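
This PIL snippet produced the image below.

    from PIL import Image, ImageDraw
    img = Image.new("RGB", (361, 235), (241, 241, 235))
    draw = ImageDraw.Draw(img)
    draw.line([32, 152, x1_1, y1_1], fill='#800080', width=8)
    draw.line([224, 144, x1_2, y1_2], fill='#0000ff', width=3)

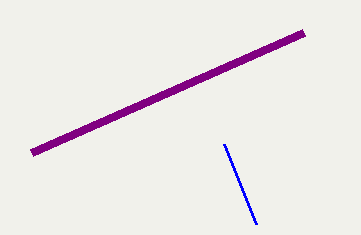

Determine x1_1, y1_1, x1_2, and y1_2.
x1_1 = 304, y1_1 = 32, x1_2 = 256, y1_2 = 224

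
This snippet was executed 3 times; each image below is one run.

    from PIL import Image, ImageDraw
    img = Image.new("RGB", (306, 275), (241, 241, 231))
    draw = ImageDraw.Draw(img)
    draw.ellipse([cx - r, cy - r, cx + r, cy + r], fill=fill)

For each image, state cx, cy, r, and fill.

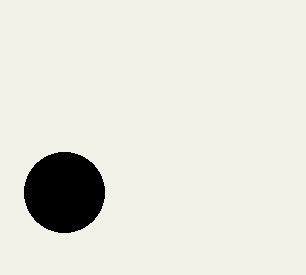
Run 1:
cx = 64; cy = 192; r = 40; fill = 'black'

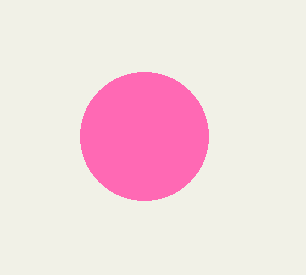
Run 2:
cx = 144; cy = 136; r = 64; fill = 'hotpink'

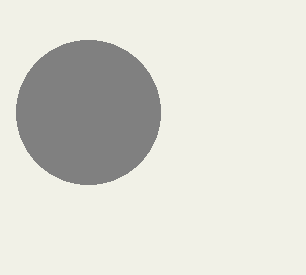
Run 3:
cx = 88, cy = 112, r = 72, fill = 'gray'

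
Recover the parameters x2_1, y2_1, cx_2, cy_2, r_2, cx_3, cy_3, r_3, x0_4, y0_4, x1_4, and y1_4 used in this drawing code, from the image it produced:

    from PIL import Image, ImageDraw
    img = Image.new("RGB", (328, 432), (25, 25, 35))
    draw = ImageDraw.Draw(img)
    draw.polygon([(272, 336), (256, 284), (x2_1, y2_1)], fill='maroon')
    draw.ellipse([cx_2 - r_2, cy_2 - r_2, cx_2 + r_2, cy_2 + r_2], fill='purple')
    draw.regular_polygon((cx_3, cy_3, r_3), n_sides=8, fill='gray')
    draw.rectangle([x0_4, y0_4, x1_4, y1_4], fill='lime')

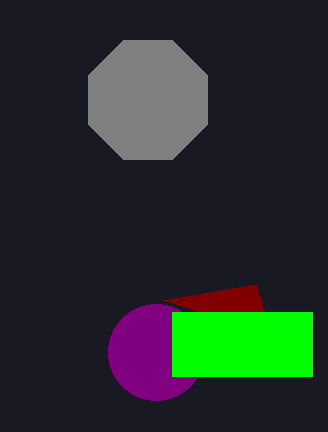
x2_1 = 164, y2_1 = 300, cx_2 = 156, cy_2 = 352, r_2 = 48, cx_3 = 148, cy_3 = 100, r_3 = 64, x0_4 = 172, y0_4 = 312, x1_4 = 312, y1_4 = 376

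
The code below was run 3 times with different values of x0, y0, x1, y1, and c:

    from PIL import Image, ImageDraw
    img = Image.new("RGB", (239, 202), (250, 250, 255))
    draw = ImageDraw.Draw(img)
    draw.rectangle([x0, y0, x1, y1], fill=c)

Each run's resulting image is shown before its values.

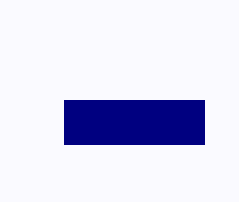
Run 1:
x0 = 64; y0 = 100; x1 = 204; y1 = 144; c = 'navy'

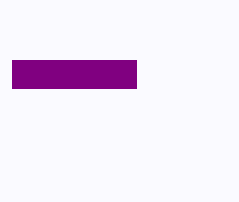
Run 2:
x0 = 12; y0 = 60; x1 = 136; y1 = 88; c = 'purple'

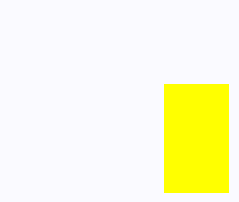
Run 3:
x0 = 164, y0 = 84, x1 = 228, y1 = 192, c = 'yellow'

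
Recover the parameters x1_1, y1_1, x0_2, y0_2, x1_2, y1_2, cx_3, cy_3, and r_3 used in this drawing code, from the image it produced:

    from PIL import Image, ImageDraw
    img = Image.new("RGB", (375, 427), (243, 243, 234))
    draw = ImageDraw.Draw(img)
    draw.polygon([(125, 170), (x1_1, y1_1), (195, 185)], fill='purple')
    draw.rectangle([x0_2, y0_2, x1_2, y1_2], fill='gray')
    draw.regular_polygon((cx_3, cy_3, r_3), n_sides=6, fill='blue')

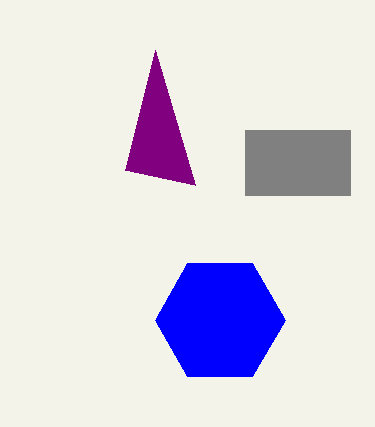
x1_1 = 155
y1_1 = 50
x0_2 = 245
y0_2 = 130
x1_2 = 350
y1_2 = 195
cx_3 = 220
cy_3 = 320
r_3 = 65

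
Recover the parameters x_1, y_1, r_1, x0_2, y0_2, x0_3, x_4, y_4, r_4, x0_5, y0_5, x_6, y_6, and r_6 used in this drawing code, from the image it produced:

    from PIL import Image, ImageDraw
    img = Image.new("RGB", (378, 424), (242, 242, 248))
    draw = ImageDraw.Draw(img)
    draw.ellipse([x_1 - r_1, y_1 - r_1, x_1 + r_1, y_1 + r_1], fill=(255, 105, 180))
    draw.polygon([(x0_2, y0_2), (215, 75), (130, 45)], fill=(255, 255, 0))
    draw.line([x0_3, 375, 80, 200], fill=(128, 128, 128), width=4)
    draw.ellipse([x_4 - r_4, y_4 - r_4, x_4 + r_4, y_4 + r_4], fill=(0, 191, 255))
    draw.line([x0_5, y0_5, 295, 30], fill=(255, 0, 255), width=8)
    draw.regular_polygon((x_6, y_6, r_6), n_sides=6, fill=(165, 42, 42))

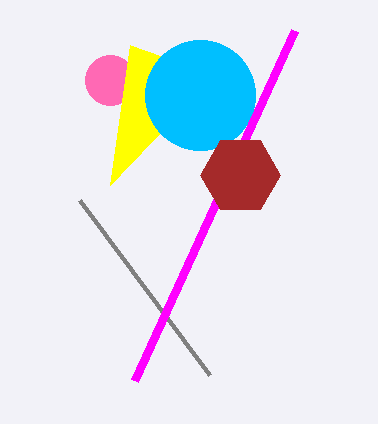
x_1 = 110; y_1 = 80; r_1 = 25; x0_2 = 110; y0_2 = 185; x0_3 = 210; x_4 = 200; y_4 = 95; r_4 = 55; x0_5 = 135; y0_5 = 380; x_6 = 240; y_6 = 175; r_6 = 40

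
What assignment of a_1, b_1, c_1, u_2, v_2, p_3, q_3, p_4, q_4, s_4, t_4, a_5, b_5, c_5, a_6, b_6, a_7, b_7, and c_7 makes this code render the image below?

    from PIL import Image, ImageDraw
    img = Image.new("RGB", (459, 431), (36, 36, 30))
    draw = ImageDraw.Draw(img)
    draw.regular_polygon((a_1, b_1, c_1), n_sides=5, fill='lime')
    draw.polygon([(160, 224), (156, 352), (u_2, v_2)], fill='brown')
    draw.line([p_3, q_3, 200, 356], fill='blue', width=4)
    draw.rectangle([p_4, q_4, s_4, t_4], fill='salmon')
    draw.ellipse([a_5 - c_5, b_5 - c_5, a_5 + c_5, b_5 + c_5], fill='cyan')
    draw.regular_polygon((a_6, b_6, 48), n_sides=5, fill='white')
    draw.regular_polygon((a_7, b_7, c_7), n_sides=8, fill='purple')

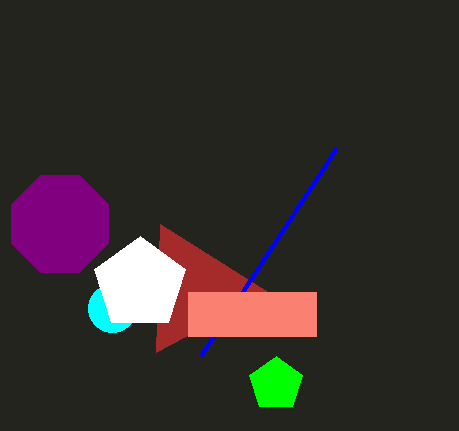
a_1 = 276, b_1 = 384, c_1 = 28, u_2 = 268, v_2 = 292, p_3 = 336, q_3 = 148, p_4 = 188, q_4 = 292, s_4 = 316, t_4 = 336, a_5 = 112, b_5 = 308, c_5 = 24, a_6 = 140, b_6 = 284, a_7 = 60, b_7 = 224, c_7 = 52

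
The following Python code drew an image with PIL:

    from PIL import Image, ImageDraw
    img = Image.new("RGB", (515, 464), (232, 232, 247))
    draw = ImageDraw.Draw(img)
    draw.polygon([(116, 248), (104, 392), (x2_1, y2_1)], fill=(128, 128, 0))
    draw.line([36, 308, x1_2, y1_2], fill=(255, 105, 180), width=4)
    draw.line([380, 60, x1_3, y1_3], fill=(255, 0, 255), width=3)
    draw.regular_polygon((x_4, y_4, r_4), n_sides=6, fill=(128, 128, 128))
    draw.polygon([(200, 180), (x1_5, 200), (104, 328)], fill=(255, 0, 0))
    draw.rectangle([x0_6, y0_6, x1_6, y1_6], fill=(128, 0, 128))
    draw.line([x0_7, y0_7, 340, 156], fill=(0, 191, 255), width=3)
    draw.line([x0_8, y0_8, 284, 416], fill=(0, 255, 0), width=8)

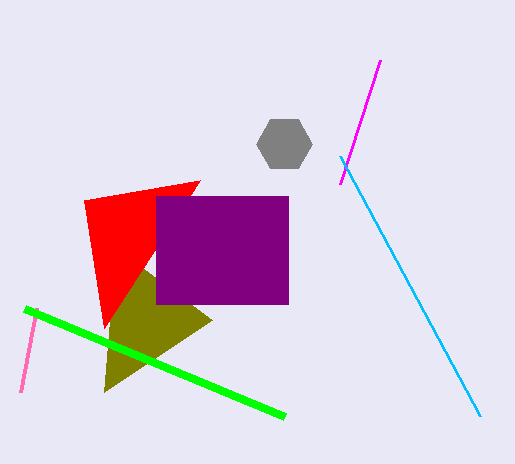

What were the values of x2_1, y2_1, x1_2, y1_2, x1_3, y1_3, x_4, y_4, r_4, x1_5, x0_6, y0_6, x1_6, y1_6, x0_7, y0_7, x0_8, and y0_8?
x2_1 = 212, y2_1 = 320, x1_2 = 20, y1_2 = 392, x1_3 = 340, y1_3 = 184, x_4 = 284, y_4 = 144, r_4 = 28, x1_5 = 84, x0_6 = 156, y0_6 = 196, x1_6 = 288, y1_6 = 304, x0_7 = 480, y0_7 = 416, x0_8 = 24, y0_8 = 308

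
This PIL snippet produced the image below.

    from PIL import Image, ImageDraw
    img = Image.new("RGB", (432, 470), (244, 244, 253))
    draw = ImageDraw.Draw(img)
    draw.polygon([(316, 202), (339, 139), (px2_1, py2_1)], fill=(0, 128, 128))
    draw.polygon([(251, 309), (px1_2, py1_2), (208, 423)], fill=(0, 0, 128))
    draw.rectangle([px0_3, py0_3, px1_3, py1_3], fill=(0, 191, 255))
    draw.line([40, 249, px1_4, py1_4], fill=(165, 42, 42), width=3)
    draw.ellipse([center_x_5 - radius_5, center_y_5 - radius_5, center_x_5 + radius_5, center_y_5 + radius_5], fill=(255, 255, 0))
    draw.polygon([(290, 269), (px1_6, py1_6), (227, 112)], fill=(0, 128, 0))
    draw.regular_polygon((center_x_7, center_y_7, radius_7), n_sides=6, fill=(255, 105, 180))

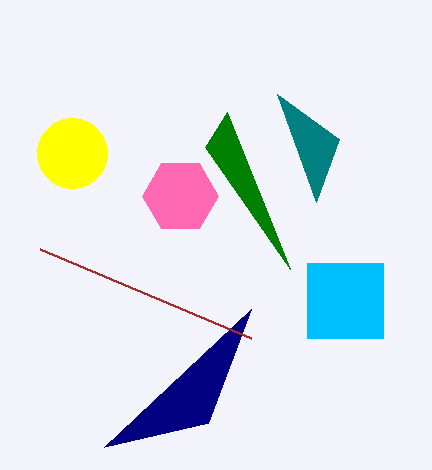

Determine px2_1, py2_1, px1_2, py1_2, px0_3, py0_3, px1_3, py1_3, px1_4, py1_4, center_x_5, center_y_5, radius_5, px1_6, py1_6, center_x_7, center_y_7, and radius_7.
px2_1 = 277
py2_1 = 94
px1_2 = 104
py1_2 = 447
px0_3 = 307
py0_3 = 263
px1_3 = 383
py1_3 = 338
px1_4 = 251
py1_4 = 338
center_x_5 = 72
center_y_5 = 153
radius_5 = 35
px1_6 = 205
py1_6 = 147
center_x_7 = 180
center_y_7 = 196
radius_7 = 38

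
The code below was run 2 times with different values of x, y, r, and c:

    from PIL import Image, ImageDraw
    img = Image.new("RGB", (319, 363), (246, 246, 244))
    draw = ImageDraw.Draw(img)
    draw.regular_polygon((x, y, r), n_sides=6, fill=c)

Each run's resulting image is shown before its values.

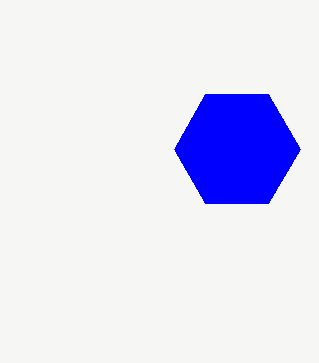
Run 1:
x = 237, y = 149, r = 63, c = 'blue'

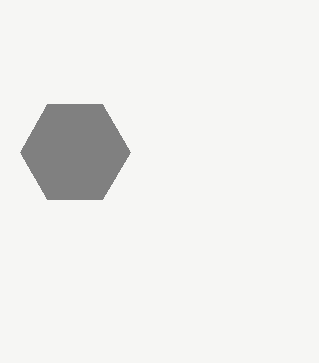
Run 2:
x = 75; y = 152; r = 55; c = 'gray'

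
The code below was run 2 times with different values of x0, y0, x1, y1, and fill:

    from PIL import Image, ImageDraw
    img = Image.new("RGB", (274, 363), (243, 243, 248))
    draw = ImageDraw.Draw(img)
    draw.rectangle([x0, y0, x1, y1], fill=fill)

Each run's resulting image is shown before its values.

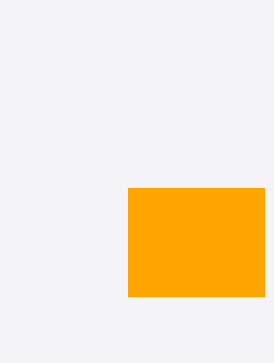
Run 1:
x0 = 128, y0 = 188, x1 = 264, y1 = 296, fill = 'orange'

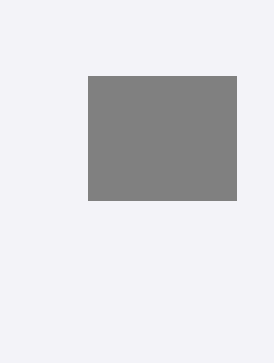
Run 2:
x0 = 88; y0 = 76; x1 = 236; y1 = 200; fill = 'gray'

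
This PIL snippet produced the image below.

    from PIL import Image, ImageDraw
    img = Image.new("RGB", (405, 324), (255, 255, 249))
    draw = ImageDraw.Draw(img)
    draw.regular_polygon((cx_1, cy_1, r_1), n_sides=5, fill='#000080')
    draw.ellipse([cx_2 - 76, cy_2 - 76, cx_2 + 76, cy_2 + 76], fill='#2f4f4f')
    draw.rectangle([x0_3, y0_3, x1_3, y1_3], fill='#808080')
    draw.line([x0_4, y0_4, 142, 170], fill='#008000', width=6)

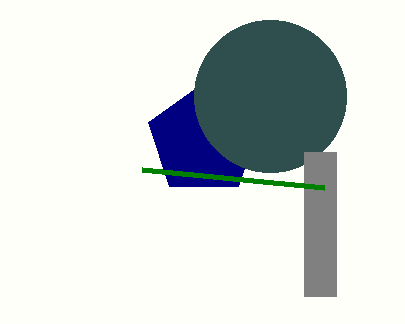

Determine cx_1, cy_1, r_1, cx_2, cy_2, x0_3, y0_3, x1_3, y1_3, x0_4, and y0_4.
cx_1 = 204, cy_1 = 140, r_1 = 58, cx_2 = 270, cy_2 = 96, x0_3 = 304, y0_3 = 152, x1_3 = 336, y1_3 = 296, x0_4 = 324, y0_4 = 188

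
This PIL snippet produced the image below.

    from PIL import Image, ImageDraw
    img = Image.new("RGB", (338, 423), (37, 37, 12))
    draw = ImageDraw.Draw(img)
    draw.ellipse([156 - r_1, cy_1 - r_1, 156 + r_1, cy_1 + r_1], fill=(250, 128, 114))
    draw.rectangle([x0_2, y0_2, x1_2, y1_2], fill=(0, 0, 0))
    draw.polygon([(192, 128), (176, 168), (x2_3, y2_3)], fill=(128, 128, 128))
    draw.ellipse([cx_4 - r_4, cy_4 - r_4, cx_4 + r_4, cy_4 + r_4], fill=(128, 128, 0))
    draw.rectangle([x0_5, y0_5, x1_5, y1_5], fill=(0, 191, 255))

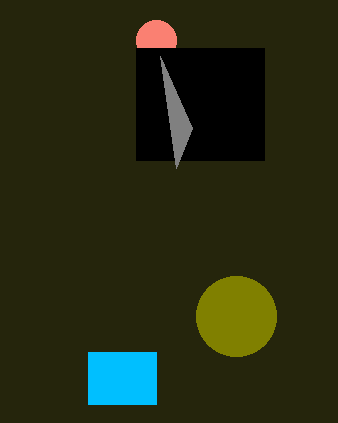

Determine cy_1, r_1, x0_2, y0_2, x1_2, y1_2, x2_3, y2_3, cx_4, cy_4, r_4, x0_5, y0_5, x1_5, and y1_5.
cy_1 = 40; r_1 = 20; x0_2 = 136; y0_2 = 48; x1_2 = 264; y1_2 = 160; x2_3 = 160; y2_3 = 56; cx_4 = 236; cy_4 = 316; r_4 = 40; x0_5 = 88; y0_5 = 352; x1_5 = 156; y1_5 = 404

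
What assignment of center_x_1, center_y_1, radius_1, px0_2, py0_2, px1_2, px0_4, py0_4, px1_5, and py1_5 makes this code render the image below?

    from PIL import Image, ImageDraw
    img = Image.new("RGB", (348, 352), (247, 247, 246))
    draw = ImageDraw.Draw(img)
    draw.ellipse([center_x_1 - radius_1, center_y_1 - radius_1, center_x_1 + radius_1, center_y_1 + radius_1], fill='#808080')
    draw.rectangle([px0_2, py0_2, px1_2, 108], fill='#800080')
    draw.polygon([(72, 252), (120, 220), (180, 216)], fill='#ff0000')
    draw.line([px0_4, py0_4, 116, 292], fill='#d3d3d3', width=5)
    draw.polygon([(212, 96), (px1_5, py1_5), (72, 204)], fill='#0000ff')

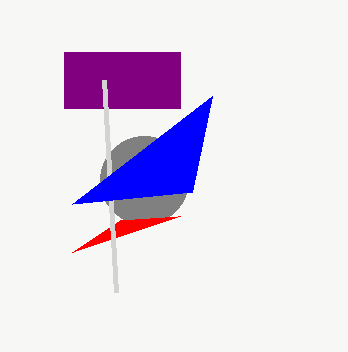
center_x_1 = 144
center_y_1 = 180
radius_1 = 44
px0_2 = 64
py0_2 = 52
px1_2 = 180
px0_4 = 104
py0_4 = 80
px1_5 = 192
py1_5 = 192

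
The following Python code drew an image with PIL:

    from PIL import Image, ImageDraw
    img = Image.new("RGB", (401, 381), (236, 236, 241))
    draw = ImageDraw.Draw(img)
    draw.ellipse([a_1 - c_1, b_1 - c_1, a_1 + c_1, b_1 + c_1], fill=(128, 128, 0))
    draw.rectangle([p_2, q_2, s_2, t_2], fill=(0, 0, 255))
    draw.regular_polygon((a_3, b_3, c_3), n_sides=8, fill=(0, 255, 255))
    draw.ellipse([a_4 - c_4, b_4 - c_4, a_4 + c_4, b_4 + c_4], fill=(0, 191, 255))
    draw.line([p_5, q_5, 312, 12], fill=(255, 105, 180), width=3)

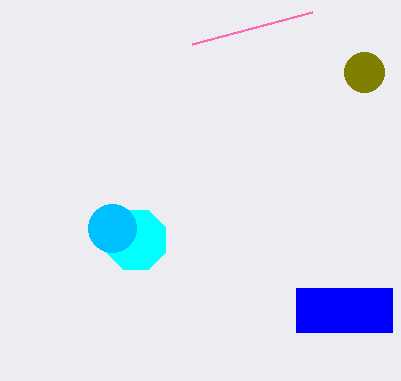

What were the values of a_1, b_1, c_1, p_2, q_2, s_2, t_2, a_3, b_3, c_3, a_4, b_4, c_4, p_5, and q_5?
a_1 = 364; b_1 = 72; c_1 = 20; p_2 = 296; q_2 = 288; s_2 = 392; t_2 = 332; a_3 = 136; b_3 = 240; c_3 = 32; a_4 = 112; b_4 = 228; c_4 = 24; p_5 = 192; q_5 = 44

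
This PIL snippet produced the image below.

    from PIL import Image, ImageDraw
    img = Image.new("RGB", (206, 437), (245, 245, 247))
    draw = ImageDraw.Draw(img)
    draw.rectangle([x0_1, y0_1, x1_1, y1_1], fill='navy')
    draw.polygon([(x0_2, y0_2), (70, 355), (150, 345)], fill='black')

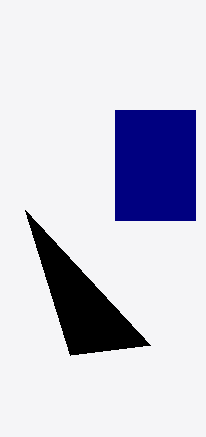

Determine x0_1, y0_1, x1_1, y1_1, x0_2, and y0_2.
x0_1 = 115
y0_1 = 110
x1_1 = 195
y1_1 = 220
x0_2 = 25
y0_2 = 210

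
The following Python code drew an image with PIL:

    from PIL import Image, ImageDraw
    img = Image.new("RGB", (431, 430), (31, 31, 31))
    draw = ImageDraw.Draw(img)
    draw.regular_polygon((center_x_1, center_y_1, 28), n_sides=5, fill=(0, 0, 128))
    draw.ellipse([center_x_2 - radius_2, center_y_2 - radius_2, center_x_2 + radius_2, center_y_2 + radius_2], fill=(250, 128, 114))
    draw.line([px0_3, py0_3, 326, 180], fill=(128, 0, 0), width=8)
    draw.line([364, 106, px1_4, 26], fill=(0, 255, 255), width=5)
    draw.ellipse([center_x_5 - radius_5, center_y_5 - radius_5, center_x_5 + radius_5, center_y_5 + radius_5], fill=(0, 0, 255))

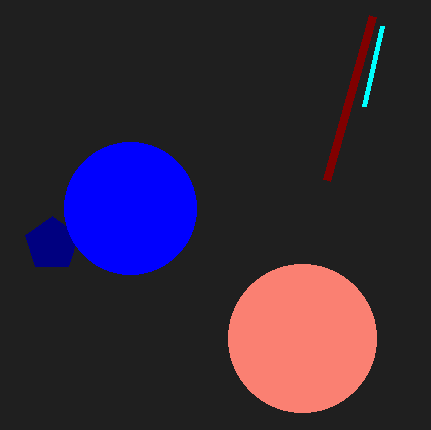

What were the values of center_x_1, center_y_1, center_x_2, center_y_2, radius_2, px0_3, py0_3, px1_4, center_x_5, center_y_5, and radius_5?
center_x_1 = 52
center_y_1 = 244
center_x_2 = 302
center_y_2 = 338
radius_2 = 74
px0_3 = 372
py0_3 = 16
px1_4 = 382
center_x_5 = 130
center_y_5 = 208
radius_5 = 66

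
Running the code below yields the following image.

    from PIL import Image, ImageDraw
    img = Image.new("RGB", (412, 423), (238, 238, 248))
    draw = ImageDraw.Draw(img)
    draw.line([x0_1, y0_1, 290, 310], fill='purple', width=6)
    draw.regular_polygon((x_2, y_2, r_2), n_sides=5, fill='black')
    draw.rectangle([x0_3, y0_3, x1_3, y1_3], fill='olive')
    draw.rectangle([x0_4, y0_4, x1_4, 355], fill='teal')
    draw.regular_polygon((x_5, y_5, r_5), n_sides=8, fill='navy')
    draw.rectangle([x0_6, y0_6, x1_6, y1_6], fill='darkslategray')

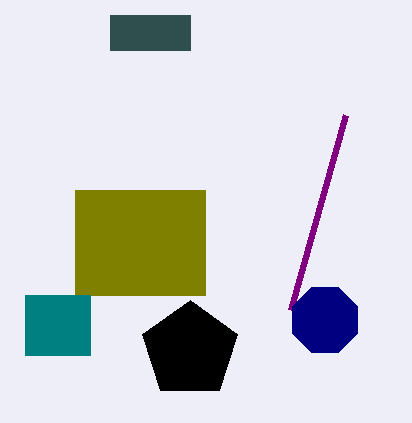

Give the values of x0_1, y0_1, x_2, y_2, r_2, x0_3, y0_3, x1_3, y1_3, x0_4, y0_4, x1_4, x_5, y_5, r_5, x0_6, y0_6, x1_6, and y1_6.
x0_1 = 345
y0_1 = 115
x_2 = 190
y_2 = 350
r_2 = 50
x0_3 = 75
y0_3 = 190
x1_3 = 205
y1_3 = 295
x0_4 = 25
y0_4 = 295
x1_4 = 90
x_5 = 325
y_5 = 320
r_5 = 35
x0_6 = 110
y0_6 = 15
x1_6 = 190
y1_6 = 50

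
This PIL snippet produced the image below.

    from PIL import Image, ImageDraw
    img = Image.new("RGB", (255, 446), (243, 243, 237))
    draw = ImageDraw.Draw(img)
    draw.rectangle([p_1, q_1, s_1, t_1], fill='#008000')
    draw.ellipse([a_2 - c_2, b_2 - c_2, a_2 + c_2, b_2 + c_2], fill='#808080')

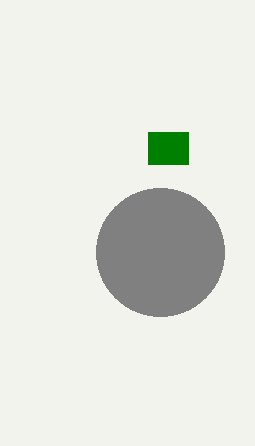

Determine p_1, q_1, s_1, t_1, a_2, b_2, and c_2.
p_1 = 148; q_1 = 132; s_1 = 188; t_1 = 164; a_2 = 160; b_2 = 252; c_2 = 64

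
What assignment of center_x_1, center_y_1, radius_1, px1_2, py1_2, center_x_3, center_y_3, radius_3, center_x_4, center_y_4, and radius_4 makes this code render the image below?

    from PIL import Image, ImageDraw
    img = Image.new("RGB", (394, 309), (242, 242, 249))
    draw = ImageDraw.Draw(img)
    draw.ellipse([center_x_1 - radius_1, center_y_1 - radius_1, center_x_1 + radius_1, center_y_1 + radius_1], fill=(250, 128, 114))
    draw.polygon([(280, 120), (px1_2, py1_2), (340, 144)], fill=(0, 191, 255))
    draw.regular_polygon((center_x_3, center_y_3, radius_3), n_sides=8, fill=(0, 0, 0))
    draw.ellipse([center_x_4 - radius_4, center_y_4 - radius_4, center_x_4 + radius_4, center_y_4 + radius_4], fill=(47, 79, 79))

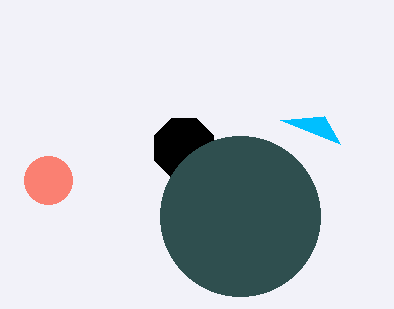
center_x_1 = 48
center_y_1 = 180
radius_1 = 24
px1_2 = 324
py1_2 = 116
center_x_3 = 184
center_y_3 = 148
radius_3 = 32
center_x_4 = 240
center_y_4 = 216
radius_4 = 80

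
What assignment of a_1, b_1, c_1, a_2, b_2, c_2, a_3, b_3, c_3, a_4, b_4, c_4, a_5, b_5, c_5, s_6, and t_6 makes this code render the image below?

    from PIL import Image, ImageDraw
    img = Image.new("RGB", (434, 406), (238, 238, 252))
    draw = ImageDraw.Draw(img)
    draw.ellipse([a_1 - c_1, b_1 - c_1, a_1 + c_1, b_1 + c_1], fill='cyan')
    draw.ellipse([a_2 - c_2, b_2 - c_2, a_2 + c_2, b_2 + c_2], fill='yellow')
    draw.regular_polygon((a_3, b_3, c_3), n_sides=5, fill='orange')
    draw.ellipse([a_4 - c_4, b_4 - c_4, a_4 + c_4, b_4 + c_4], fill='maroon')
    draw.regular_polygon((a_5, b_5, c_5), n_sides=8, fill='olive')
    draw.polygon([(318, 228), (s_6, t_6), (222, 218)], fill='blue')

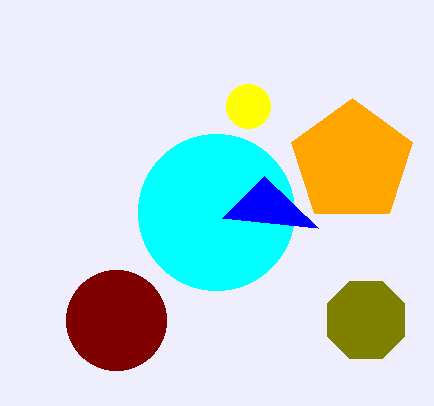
a_1 = 216; b_1 = 212; c_1 = 78; a_2 = 248; b_2 = 106; c_2 = 22; a_3 = 352; b_3 = 162; c_3 = 64; a_4 = 116; b_4 = 320; c_4 = 50; a_5 = 366; b_5 = 320; c_5 = 42; s_6 = 264; t_6 = 176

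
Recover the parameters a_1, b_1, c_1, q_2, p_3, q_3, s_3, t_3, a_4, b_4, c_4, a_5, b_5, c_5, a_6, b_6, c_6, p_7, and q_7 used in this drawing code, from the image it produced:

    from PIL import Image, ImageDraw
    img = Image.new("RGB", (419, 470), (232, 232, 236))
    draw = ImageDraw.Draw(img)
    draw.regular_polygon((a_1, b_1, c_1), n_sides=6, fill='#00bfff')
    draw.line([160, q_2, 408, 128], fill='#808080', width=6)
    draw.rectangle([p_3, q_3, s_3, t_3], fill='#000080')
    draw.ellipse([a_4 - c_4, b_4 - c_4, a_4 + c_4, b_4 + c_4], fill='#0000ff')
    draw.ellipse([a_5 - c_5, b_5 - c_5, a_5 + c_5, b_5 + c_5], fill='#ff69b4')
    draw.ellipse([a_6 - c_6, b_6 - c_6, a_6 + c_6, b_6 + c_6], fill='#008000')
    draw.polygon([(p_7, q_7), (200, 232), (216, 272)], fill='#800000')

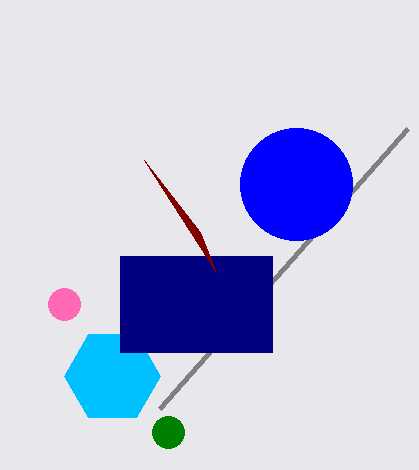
a_1 = 112; b_1 = 376; c_1 = 48; q_2 = 408; p_3 = 120; q_3 = 256; s_3 = 272; t_3 = 352; a_4 = 296; b_4 = 184; c_4 = 56; a_5 = 64; b_5 = 304; c_5 = 16; a_6 = 168; b_6 = 432; c_6 = 16; p_7 = 144; q_7 = 160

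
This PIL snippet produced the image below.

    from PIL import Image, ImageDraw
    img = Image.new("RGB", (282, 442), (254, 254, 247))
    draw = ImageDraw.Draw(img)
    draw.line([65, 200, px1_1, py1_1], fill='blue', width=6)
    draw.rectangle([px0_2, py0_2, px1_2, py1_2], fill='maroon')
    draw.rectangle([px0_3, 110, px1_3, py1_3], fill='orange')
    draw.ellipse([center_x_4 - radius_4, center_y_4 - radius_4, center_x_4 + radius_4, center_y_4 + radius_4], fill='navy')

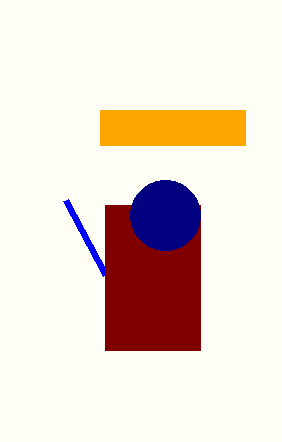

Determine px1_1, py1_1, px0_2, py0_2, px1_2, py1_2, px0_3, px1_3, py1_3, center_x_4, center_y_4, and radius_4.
px1_1 = 105, py1_1 = 275, px0_2 = 105, py0_2 = 205, px1_2 = 200, py1_2 = 350, px0_3 = 100, px1_3 = 245, py1_3 = 145, center_x_4 = 165, center_y_4 = 215, radius_4 = 35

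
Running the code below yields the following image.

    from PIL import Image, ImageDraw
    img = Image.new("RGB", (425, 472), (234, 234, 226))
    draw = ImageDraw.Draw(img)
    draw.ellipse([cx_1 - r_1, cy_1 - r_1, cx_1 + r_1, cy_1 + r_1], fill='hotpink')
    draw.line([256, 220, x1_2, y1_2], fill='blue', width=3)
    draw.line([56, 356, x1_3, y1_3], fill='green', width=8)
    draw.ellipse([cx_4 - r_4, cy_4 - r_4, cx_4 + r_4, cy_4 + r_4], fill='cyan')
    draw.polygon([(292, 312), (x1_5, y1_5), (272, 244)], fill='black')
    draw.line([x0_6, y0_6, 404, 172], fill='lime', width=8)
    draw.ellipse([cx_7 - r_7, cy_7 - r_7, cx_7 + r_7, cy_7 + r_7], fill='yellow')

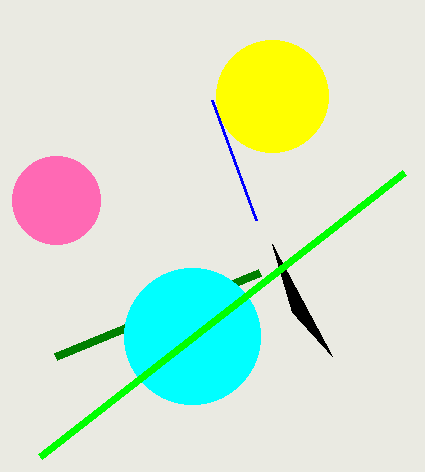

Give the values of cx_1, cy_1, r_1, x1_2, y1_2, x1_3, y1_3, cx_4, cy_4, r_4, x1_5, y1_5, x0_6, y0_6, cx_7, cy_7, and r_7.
cx_1 = 56
cy_1 = 200
r_1 = 44
x1_2 = 212
y1_2 = 100
x1_3 = 260
y1_3 = 272
cx_4 = 192
cy_4 = 336
r_4 = 68
x1_5 = 332
y1_5 = 356
x0_6 = 40
y0_6 = 456
cx_7 = 272
cy_7 = 96
r_7 = 56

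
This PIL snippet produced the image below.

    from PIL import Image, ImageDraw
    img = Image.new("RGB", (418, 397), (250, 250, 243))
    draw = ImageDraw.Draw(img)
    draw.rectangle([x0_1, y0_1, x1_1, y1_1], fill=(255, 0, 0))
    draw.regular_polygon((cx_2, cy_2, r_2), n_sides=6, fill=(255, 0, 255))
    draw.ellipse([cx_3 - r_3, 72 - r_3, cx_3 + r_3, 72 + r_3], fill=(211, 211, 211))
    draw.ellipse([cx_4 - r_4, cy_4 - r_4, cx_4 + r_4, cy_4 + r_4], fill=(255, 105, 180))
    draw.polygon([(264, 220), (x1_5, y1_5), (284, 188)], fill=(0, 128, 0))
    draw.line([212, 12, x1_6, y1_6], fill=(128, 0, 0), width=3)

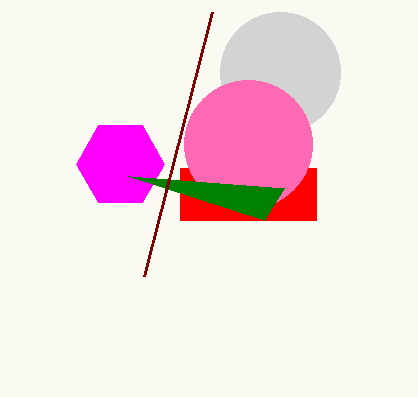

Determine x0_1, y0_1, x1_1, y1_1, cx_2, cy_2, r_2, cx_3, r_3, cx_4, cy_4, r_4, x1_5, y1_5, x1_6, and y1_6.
x0_1 = 180, y0_1 = 168, x1_1 = 316, y1_1 = 220, cx_2 = 120, cy_2 = 164, r_2 = 44, cx_3 = 280, r_3 = 60, cx_4 = 248, cy_4 = 144, r_4 = 64, x1_5 = 128, y1_5 = 176, x1_6 = 144, y1_6 = 276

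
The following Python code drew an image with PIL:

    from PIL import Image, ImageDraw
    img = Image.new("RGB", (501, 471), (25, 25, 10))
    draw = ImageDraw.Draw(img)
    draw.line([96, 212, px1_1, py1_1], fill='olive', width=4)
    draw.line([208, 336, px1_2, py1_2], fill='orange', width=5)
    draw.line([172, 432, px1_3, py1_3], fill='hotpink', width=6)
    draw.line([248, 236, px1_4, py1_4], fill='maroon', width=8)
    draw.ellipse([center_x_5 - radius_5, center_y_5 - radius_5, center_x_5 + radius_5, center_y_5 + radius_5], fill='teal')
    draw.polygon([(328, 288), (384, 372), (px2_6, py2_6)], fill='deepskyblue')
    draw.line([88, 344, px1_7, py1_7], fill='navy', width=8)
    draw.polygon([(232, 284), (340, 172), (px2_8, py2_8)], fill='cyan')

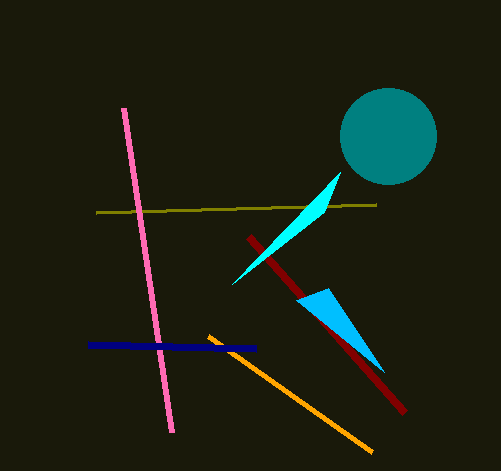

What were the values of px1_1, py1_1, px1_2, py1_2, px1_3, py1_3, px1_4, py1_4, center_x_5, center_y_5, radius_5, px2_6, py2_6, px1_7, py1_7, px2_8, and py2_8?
px1_1 = 376, py1_1 = 204, px1_2 = 372, py1_2 = 452, px1_3 = 124, py1_3 = 108, px1_4 = 404, py1_4 = 412, center_x_5 = 388, center_y_5 = 136, radius_5 = 48, px2_6 = 296, py2_6 = 300, px1_7 = 256, py1_7 = 348, px2_8 = 324, py2_8 = 212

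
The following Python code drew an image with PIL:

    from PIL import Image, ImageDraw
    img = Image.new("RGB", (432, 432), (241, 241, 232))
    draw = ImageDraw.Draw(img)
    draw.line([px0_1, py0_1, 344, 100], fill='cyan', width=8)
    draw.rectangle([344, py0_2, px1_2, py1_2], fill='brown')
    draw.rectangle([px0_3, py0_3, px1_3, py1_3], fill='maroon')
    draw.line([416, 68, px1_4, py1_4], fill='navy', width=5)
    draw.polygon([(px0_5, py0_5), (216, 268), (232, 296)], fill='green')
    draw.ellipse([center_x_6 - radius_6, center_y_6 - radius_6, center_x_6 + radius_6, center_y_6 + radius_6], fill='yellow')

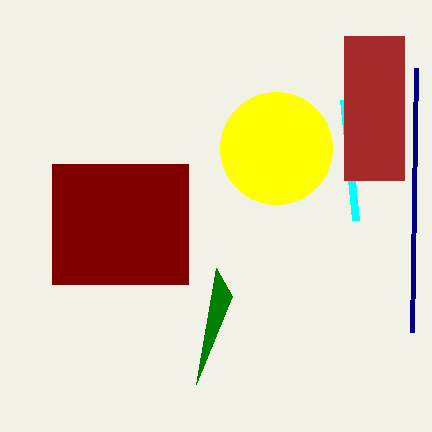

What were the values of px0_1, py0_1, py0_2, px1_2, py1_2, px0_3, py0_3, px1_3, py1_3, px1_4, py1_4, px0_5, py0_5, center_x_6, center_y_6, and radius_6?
px0_1 = 356, py0_1 = 220, py0_2 = 36, px1_2 = 404, py1_2 = 180, px0_3 = 52, py0_3 = 164, px1_3 = 188, py1_3 = 284, px1_4 = 412, py1_4 = 332, px0_5 = 196, py0_5 = 384, center_x_6 = 276, center_y_6 = 148, radius_6 = 56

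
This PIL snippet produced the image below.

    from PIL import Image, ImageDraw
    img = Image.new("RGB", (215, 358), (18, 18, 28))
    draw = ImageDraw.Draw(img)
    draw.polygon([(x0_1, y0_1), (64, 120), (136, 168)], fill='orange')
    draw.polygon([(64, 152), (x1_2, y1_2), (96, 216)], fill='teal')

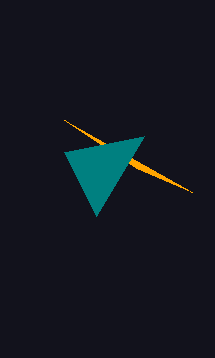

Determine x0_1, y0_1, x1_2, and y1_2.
x0_1 = 192, y0_1 = 192, x1_2 = 144, y1_2 = 136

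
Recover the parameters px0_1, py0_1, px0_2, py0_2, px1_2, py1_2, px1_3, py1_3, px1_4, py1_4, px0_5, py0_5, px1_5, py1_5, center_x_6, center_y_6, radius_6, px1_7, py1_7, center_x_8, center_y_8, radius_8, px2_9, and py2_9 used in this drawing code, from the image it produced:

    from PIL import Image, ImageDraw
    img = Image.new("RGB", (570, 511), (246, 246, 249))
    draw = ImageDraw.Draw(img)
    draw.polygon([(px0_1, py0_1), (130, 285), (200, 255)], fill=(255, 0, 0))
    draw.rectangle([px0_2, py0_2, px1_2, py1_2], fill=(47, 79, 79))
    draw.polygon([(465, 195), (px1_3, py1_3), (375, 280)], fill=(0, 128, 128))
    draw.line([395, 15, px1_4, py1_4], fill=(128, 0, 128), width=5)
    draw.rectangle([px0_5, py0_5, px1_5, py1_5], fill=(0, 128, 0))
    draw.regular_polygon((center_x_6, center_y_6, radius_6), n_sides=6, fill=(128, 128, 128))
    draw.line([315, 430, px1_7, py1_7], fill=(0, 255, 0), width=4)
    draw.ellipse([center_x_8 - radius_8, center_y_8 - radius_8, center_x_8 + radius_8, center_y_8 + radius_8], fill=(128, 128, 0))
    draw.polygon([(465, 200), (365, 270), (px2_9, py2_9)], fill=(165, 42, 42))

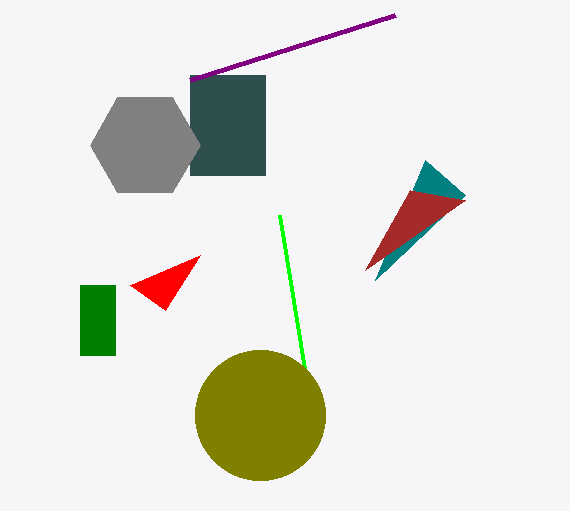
px0_1 = 165; py0_1 = 310; px0_2 = 190; py0_2 = 75; px1_2 = 265; py1_2 = 175; px1_3 = 425; py1_3 = 160; px1_4 = 190; py1_4 = 80; px0_5 = 80; py0_5 = 285; px1_5 = 115; py1_5 = 355; center_x_6 = 145; center_y_6 = 145; radius_6 = 55; px1_7 = 280; py1_7 = 215; center_x_8 = 260; center_y_8 = 415; radius_8 = 65; px2_9 = 410; py2_9 = 190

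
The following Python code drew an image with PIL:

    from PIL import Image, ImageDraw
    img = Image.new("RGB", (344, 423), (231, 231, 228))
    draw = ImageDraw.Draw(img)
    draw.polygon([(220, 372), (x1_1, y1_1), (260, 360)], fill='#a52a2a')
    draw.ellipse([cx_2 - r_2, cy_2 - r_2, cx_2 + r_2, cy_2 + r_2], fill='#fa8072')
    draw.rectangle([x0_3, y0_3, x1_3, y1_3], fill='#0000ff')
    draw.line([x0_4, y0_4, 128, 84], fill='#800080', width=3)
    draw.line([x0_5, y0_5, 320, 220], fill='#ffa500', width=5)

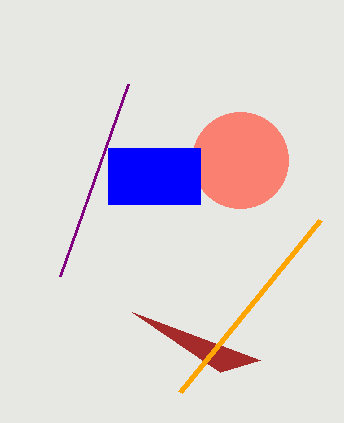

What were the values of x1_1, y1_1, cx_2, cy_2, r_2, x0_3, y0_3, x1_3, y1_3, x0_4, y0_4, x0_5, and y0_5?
x1_1 = 132
y1_1 = 312
cx_2 = 240
cy_2 = 160
r_2 = 48
x0_3 = 108
y0_3 = 148
x1_3 = 200
y1_3 = 204
x0_4 = 60
y0_4 = 276
x0_5 = 180
y0_5 = 392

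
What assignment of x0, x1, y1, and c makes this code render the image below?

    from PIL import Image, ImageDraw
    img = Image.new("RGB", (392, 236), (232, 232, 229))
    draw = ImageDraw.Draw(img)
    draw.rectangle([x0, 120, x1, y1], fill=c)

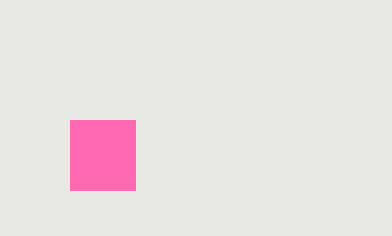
x0 = 70; x1 = 135; y1 = 190; c = 'hotpink'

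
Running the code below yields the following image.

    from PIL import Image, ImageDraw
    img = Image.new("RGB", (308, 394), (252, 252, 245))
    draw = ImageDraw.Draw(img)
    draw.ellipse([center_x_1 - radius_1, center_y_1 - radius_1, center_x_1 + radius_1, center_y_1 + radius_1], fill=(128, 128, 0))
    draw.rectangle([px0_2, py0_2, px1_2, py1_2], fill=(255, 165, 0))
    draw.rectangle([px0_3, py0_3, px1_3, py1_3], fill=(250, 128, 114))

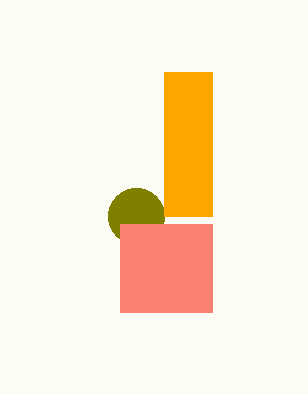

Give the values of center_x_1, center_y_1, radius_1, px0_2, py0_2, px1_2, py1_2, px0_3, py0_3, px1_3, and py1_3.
center_x_1 = 136; center_y_1 = 216; radius_1 = 28; px0_2 = 164; py0_2 = 72; px1_2 = 212; py1_2 = 216; px0_3 = 120; py0_3 = 224; px1_3 = 212; py1_3 = 312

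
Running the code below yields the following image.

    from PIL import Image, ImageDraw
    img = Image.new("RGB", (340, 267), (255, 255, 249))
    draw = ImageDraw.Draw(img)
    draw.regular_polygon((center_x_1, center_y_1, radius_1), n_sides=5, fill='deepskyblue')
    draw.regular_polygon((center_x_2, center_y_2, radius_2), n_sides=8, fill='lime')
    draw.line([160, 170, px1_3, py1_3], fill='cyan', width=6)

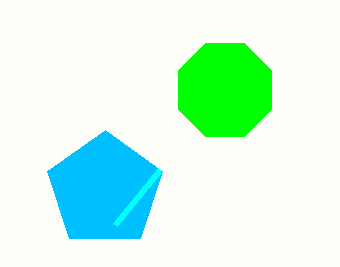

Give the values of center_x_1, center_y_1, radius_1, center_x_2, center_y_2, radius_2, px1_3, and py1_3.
center_x_1 = 105; center_y_1 = 190; radius_1 = 60; center_x_2 = 225; center_y_2 = 90; radius_2 = 50; px1_3 = 115; py1_3 = 225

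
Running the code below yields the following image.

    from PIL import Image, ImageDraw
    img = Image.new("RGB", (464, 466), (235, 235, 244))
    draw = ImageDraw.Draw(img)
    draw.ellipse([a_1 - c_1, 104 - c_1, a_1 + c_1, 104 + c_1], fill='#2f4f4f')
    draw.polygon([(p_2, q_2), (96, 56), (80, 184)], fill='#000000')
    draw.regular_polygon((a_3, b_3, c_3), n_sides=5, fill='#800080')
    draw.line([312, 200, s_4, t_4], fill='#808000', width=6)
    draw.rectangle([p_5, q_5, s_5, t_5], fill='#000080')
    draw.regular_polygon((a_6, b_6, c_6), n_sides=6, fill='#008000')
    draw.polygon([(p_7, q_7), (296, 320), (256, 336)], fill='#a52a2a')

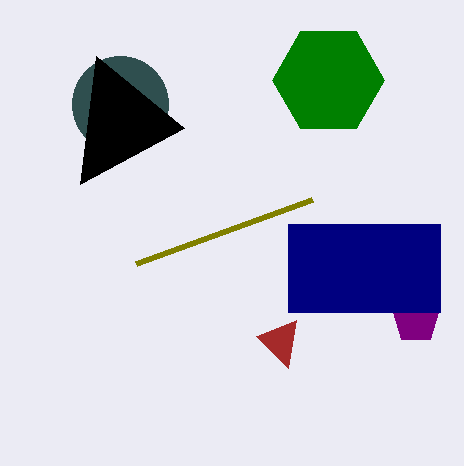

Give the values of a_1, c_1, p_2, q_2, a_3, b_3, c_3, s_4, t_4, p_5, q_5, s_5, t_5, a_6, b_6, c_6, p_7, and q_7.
a_1 = 120, c_1 = 48, p_2 = 184, q_2 = 128, a_3 = 416, b_3 = 320, c_3 = 24, s_4 = 136, t_4 = 264, p_5 = 288, q_5 = 224, s_5 = 440, t_5 = 312, a_6 = 328, b_6 = 80, c_6 = 56, p_7 = 288, q_7 = 368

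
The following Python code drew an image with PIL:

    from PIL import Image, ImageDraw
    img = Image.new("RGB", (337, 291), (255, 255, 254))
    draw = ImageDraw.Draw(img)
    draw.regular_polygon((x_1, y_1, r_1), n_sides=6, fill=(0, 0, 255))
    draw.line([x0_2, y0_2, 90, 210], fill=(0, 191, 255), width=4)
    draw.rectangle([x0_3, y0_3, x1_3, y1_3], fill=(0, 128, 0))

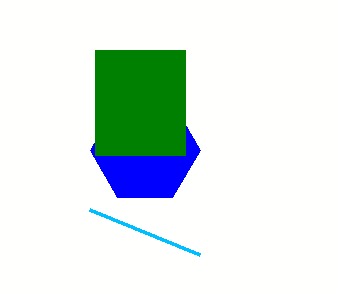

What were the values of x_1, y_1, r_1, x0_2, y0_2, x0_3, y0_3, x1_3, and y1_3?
x_1 = 145
y_1 = 150
r_1 = 55
x0_2 = 200
y0_2 = 255
x0_3 = 95
y0_3 = 50
x1_3 = 185
y1_3 = 155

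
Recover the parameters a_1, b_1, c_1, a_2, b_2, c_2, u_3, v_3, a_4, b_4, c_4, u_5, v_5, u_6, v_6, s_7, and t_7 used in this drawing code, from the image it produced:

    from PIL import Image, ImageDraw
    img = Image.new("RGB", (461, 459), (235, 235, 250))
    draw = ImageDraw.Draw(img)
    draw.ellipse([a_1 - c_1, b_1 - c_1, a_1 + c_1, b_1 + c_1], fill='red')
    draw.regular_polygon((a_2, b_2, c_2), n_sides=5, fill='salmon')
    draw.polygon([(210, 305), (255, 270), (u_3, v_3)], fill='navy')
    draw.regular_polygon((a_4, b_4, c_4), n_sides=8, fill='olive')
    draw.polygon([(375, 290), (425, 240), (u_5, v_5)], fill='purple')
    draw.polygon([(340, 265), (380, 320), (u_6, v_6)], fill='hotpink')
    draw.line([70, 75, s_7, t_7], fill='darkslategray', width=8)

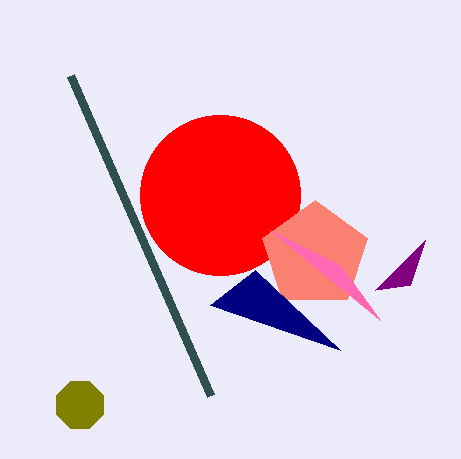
a_1 = 220
b_1 = 195
c_1 = 80
a_2 = 315
b_2 = 255
c_2 = 55
u_3 = 340
v_3 = 350
a_4 = 80
b_4 = 405
c_4 = 25
u_5 = 410
v_5 = 285
u_6 = 270
v_6 = 230
s_7 = 210
t_7 = 395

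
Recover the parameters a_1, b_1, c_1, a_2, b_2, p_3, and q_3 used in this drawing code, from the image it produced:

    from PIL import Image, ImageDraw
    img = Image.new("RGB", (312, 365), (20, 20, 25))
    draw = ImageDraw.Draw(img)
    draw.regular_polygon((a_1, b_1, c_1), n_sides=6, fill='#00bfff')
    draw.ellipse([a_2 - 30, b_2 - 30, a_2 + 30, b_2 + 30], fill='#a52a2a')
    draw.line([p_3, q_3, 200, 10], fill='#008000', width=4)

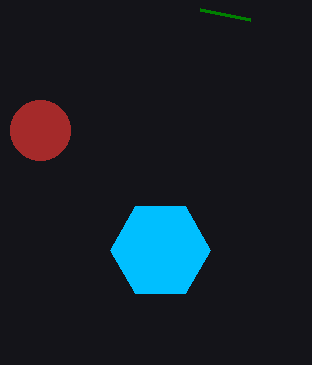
a_1 = 160; b_1 = 250; c_1 = 50; a_2 = 40; b_2 = 130; p_3 = 250; q_3 = 20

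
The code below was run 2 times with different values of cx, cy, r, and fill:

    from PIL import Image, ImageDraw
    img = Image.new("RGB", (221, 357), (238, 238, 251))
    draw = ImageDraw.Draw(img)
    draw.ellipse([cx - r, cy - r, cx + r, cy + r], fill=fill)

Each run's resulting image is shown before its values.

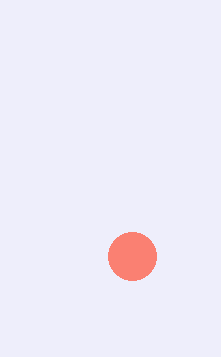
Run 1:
cx = 132
cy = 256
r = 24
fill = 'salmon'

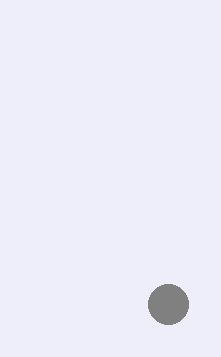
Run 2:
cx = 168; cy = 304; r = 20; fill = 'gray'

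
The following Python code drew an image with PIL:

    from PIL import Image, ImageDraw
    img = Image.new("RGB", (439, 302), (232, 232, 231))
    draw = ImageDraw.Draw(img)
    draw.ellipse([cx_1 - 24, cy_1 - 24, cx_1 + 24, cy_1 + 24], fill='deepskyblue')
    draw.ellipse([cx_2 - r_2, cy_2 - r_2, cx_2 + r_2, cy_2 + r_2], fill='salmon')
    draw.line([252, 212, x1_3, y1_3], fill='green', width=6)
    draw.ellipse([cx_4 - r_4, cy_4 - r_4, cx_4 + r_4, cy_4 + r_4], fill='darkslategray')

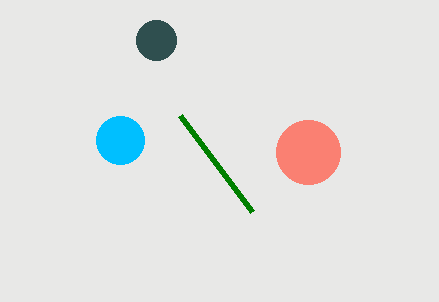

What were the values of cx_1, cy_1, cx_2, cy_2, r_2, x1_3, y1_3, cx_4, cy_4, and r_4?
cx_1 = 120
cy_1 = 140
cx_2 = 308
cy_2 = 152
r_2 = 32
x1_3 = 180
y1_3 = 116
cx_4 = 156
cy_4 = 40
r_4 = 20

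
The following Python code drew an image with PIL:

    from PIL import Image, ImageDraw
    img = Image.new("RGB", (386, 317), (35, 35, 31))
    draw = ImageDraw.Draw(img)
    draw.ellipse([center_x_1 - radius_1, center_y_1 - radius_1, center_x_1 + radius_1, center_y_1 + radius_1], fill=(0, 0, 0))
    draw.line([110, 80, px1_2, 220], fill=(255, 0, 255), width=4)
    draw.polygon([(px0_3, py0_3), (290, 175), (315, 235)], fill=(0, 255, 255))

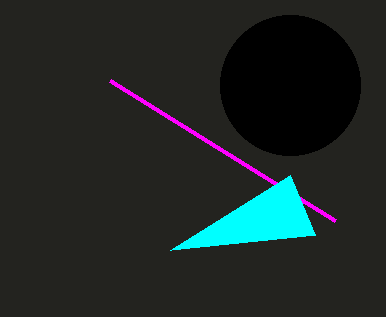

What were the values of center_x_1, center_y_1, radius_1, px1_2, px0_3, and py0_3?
center_x_1 = 290
center_y_1 = 85
radius_1 = 70
px1_2 = 335
px0_3 = 170
py0_3 = 250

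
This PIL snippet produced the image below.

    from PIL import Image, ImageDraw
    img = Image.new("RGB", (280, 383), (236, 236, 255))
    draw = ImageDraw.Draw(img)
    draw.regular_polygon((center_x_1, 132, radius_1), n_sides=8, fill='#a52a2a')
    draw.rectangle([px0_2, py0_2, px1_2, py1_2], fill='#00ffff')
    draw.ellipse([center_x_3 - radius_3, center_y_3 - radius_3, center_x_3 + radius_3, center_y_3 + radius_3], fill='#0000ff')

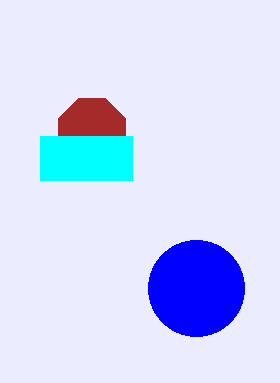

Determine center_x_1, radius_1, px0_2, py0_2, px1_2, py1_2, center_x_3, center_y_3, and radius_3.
center_x_1 = 92
radius_1 = 36
px0_2 = 40
py0_2 = 136
px1_2 = 132
py1_2 = 180
center_x_3 = 196
center_y_3 = 288
radius_3 = 48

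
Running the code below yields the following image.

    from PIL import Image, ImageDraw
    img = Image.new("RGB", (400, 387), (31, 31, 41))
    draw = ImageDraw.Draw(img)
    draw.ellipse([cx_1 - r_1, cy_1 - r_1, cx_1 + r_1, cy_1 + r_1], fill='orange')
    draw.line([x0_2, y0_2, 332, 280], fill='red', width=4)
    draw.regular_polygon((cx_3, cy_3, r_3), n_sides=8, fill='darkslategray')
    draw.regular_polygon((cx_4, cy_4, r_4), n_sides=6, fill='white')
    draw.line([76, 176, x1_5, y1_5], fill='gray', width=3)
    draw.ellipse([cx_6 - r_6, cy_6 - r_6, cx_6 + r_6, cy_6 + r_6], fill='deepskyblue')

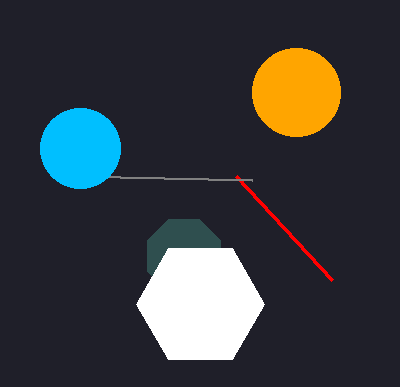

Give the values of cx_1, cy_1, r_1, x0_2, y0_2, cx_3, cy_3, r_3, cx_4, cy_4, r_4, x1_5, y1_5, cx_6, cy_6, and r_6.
cx_1 = 296; cy_1 = 92; r_1 = 44; x0_2 = 236; y0_2 = 176; cx_3 = 184; cy_3 = 256; r_3 = 40; cx_4 = 200; cy_4 = 304; r_4 = 64; x1_5 = 252; y1_5 = 180; cx_6 = 80; cy_6 = 148; r_6 = 40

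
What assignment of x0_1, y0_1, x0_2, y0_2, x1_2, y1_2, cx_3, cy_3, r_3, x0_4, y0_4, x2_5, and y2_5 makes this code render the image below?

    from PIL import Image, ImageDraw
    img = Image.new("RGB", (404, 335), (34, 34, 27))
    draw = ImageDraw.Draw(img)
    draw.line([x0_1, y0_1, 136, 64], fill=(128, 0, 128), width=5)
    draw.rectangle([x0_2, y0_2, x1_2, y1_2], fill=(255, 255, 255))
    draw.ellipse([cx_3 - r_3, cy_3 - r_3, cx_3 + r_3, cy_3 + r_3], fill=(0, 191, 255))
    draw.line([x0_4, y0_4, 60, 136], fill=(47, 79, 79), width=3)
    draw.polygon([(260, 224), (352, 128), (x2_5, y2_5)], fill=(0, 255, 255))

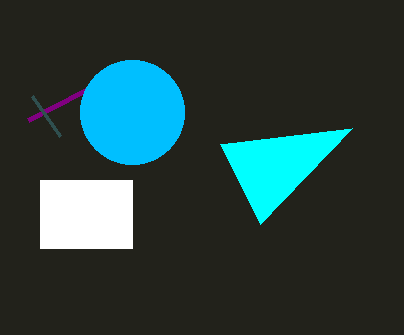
x0_1 = 28, y0_1 = 120, x0_2 = 40, y0_2 = 180, x1_2 = 132, y1_2 = 248, cx_3 = 132, cy_3 = 112, r_3 = 52, x0_4 = 32, y0_4 = 96, x2_5 = 220, y2_5 = 144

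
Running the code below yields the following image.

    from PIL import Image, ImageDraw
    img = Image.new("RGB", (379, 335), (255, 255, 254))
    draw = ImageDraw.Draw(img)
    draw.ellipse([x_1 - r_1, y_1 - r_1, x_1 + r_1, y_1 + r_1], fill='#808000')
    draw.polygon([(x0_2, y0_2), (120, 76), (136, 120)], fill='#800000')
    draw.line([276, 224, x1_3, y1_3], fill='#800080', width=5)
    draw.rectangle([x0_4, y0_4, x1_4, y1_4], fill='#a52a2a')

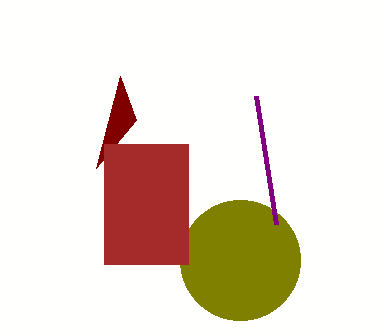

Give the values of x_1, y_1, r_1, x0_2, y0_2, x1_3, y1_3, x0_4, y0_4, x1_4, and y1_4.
x_1 = 240, y_1 = 260, r_1 = 60, x0_2 = 96, y0_2 = 168, x1_3 = 256, y1_3 = 96, x0_4 = 104, y0_4 = 144, x1_4 = 188, y1_4 = 264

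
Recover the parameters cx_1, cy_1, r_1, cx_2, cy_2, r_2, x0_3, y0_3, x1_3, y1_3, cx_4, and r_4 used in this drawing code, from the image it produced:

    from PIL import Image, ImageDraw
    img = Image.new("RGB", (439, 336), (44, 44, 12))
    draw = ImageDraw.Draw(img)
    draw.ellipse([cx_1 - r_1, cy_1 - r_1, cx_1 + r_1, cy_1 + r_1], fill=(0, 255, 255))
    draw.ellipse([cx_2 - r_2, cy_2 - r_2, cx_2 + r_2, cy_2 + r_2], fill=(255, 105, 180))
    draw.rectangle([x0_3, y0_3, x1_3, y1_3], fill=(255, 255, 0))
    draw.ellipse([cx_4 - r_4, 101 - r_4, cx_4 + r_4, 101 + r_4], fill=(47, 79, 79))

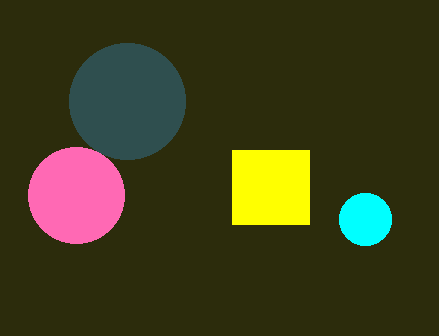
cx_1 = 365
cy_1 = 219
r_1 = 26
cx_2 = 76
cy_2 = 195
r_2 = 48
x0_3 = 232
y0_3 = 150
x1_3 = 309
y1_3 = 224
cx_4 = 127
r_4 = 58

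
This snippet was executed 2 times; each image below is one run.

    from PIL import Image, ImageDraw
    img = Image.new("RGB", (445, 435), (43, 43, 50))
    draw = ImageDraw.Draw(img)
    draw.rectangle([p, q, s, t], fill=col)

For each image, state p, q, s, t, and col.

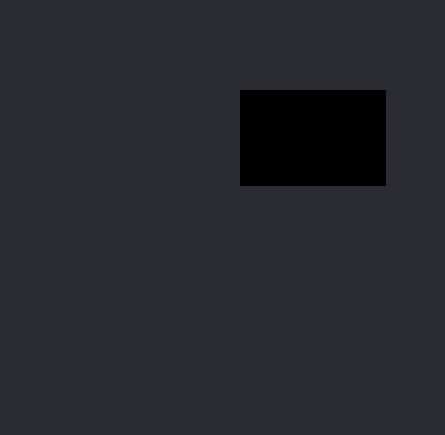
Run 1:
p = 240
q = 90
s = 385
t = 185
col = 'black'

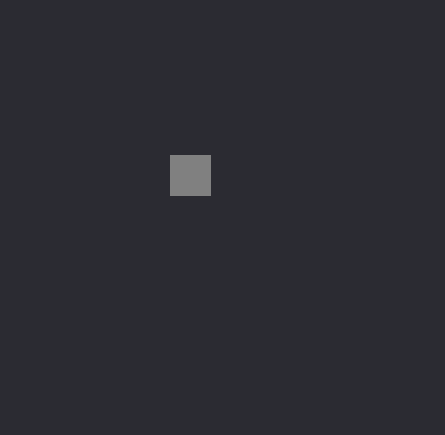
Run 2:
p = 170, q = 155, s = 210, t = 195, col = 'gray'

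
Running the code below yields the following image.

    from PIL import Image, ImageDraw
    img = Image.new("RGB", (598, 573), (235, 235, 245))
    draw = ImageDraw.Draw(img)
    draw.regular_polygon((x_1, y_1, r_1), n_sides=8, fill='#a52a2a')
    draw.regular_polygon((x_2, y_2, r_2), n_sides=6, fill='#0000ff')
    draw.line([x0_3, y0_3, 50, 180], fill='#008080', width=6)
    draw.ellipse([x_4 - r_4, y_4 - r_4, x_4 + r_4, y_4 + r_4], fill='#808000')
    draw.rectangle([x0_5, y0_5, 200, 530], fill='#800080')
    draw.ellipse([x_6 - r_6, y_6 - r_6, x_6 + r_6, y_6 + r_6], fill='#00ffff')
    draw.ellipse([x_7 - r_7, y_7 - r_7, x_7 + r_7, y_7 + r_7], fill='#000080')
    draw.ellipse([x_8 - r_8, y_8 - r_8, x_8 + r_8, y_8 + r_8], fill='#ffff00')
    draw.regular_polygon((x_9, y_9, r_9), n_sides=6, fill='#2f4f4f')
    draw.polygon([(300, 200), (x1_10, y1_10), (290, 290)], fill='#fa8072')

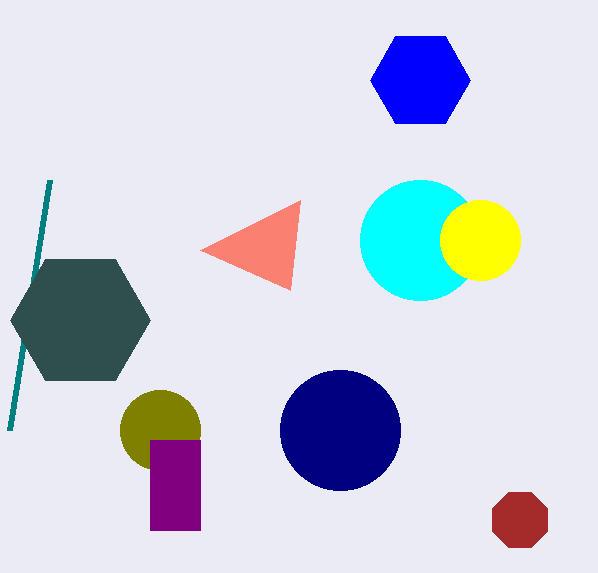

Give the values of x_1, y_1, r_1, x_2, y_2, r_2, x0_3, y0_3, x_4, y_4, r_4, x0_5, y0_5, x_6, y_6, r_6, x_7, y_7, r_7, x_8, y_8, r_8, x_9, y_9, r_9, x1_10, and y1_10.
x_1 = 520
y_1 = 520
r_1 = 30
x_2 = 420
y_2 = 80
r_2 = 50
x0_3 = 10
y0_3 = 430
x_4 = 160
y_4 = 430
r_4 = 40
x0_5 = 150
y0_5 = 440
x_6 = 420
y_6 = 240
r_6 = 60
x_7 = 340
y_7 = 430
r_7 = 60
x_8 = 480
y_8 = 240
r_8 = 40
x_9 = 80
y_9 = 320
r_9 = 70
x1_10 = 200
y1_10 = 250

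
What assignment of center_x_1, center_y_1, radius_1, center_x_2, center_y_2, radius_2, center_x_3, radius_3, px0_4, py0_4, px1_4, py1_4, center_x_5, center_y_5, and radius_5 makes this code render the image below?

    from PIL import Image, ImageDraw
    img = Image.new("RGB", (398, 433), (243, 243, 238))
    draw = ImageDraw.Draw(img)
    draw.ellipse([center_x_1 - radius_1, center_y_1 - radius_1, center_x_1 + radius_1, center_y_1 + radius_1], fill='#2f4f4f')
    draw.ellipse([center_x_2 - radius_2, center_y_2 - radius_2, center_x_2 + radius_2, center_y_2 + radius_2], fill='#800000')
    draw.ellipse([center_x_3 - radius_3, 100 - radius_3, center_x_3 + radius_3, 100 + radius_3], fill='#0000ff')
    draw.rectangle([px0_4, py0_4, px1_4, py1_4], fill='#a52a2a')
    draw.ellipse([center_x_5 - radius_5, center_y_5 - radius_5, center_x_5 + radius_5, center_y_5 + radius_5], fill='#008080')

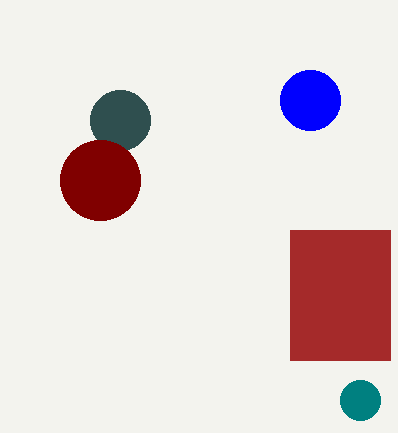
center_x_1 = 120
center_y_1 = 120
radius_1 = 30
center_x_2 = 100
center_y_2 = 180
radius_2 = 40
center_x_3 = 310
radius_3 = 30
px0_4 = 290
py0_4 = 230
px1_4 = 390
py1_4 = 360
center_x_5 = 360
center_y_5 = 400
radius_5 = 20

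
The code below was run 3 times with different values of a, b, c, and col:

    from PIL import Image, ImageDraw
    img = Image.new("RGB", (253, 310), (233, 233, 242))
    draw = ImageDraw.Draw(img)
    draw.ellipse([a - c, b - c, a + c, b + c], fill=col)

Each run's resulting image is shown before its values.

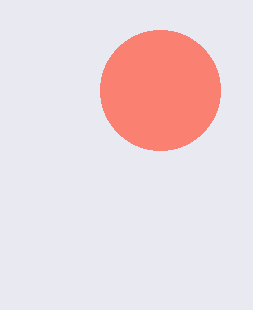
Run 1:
a = 160; b = 90; c = 60; col = 'salmon'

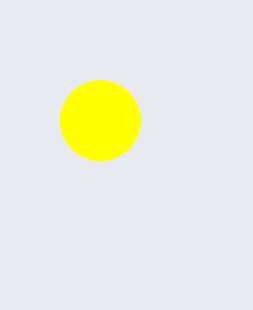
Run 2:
a = 100, b = 120, c = 40, col = 'yellow'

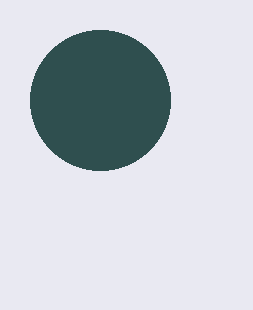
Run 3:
a = 100; b = 100; c = 70; col = 'darkslategray'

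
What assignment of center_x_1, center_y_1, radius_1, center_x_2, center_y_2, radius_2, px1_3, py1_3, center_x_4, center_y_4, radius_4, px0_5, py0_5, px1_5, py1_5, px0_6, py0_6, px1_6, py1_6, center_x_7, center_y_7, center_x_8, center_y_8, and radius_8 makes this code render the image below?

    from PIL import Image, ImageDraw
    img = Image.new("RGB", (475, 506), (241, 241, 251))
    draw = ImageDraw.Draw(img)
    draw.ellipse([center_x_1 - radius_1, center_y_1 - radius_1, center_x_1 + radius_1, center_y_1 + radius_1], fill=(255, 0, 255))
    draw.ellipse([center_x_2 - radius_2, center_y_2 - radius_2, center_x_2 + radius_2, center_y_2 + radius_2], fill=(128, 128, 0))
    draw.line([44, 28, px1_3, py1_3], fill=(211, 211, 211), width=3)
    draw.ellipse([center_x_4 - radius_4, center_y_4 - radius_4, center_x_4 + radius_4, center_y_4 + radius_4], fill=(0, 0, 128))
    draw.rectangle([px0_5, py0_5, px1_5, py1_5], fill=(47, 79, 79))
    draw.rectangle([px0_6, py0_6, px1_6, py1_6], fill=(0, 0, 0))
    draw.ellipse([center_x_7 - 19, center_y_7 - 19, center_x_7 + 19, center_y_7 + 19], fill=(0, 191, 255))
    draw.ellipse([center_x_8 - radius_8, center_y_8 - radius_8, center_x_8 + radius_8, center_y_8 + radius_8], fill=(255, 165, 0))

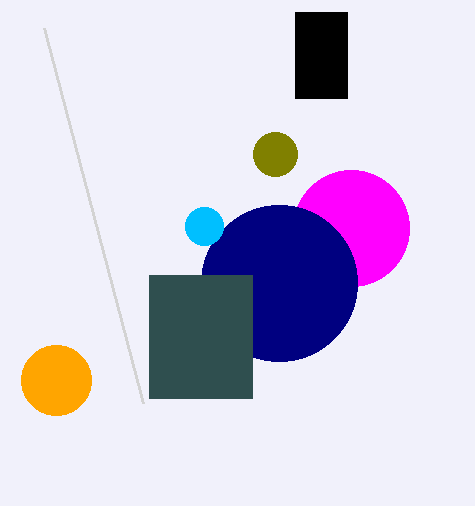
center_x_1 = 351; center_y_1 = 228; radius_1 = 58; center_x_2 = 275; center_y_2 = 154; radius_2 = 22; px1_3 = 143; py1_3 = 403; center_x_4 = 279; center_y_4 = 283; radius_4 = 78; px0_5 = 149; py0_5 = 275; px1_5 = 252; py1_5 = 398; px0_6 = 295; py0_6 = 12; px1_6 = 347; py1_6 = 98; center_x_7 = 204; center_y_7 = 226; center_x_8 = 56; center_y_8 = 380; radius_8 = 35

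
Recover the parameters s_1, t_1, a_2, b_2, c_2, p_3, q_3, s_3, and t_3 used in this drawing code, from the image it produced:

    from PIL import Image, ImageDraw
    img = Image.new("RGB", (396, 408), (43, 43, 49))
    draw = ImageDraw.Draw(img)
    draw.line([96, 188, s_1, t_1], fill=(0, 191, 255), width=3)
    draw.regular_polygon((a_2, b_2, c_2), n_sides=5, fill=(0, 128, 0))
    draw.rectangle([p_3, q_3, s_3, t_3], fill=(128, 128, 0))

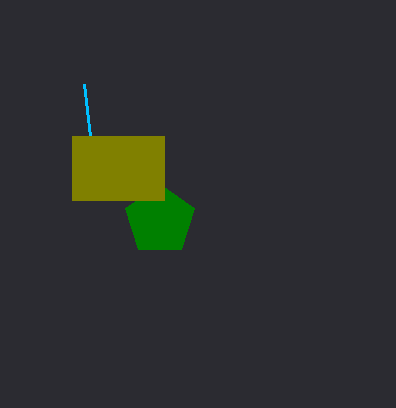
s_1 = 84; t_1 = 84; a_2 = 160; b_2 = 220; c_2 = 36; p_3 = 72; q_3 = 136; s_3 = 164; t_3 = 200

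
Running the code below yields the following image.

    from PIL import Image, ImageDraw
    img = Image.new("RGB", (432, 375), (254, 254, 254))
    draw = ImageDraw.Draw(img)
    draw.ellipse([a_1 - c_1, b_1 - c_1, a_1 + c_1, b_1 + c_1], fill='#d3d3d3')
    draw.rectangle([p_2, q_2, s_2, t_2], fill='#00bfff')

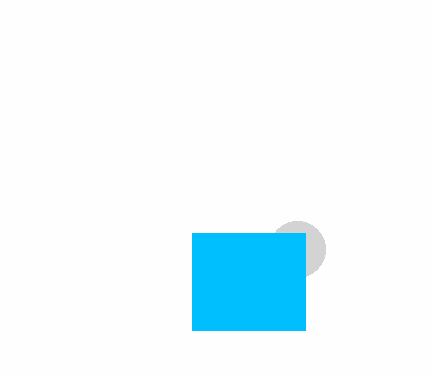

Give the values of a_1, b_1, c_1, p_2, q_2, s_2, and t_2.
a_1 = 297, b_1 = 249, c_1 = 28, p_2 = 192, q_2 = 233, s_2 = 305, t_2 = 330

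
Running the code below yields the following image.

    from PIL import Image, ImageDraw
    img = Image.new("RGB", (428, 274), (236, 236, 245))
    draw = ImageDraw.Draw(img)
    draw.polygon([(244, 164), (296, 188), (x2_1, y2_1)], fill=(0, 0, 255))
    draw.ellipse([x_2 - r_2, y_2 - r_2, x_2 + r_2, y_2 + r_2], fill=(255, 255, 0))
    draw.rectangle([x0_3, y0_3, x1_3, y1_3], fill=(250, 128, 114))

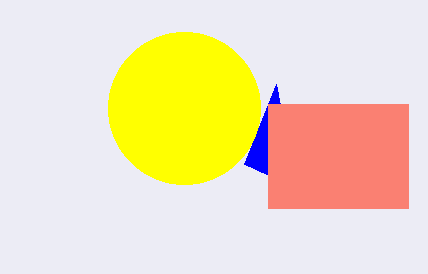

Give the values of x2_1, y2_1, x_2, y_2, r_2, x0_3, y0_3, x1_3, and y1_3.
x2_1 = 276
y2_1 = 84
x_2 = 184
y_2 = 108
r_2 = 76
x0_3 = 268
y0_3 = 104
x1_3 = 408
y1_3 = 208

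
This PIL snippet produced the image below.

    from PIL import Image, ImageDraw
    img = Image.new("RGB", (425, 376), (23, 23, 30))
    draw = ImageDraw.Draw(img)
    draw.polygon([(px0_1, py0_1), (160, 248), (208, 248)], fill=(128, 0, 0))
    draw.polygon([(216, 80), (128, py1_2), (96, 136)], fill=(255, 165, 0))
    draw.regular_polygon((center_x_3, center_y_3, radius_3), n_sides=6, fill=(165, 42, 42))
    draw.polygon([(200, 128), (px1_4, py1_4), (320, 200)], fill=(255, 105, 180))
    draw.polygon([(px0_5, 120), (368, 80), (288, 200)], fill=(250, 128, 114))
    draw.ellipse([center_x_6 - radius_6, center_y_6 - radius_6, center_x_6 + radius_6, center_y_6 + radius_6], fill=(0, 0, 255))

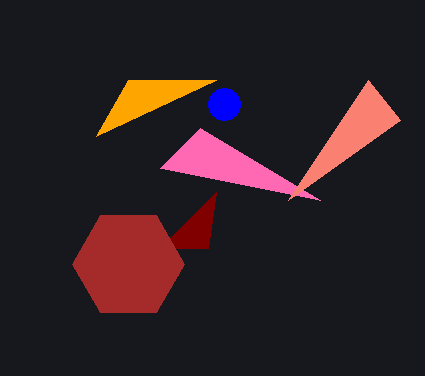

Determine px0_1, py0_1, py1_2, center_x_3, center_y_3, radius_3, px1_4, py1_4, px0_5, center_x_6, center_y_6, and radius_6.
px0_1 = 216
py0_1 = 192
py1_2 = 80
center_x_3 = 128
center_y_3 = 264
radius_3 = 56
px1_4 = 160
py1_4 = 168
px0_5 = 400
center_x_6 = 224
center_y_6 = 104
radius_6 = 16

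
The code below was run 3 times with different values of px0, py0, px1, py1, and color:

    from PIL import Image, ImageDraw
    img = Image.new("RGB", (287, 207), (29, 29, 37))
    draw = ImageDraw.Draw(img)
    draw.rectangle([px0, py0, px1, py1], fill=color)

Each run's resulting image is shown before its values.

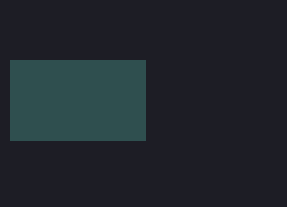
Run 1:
px0 = 10, py0 = 60, px1 = 145, py1 = 140, color = 'darkslategray'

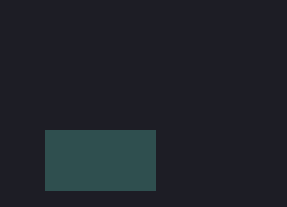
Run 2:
px0 = 45; py0 = 130; px1 = 155; py1 = 190; color = 'darkslategray'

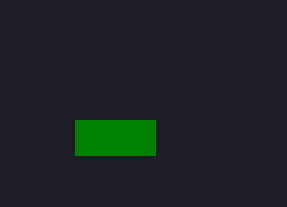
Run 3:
px0 = 75; py0 = 120; px1 = 155; py1 = 155; color = 'green'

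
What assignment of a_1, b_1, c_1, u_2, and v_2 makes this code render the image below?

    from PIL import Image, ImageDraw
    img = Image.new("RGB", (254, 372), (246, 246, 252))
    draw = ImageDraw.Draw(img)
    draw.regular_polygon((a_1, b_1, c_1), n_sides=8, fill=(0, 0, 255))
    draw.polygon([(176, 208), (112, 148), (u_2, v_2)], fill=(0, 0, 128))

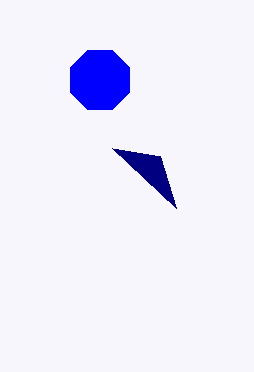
a_1 = 100
b_1 = 80
c_1 = 32
u_2 = 160
v_2 = 156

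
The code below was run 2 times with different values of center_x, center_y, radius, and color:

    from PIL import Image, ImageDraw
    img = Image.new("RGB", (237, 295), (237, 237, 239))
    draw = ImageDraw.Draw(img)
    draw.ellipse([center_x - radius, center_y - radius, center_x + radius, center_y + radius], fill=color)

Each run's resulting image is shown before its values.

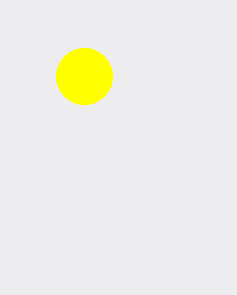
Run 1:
center_x = 84
center_y = 76
radius = 28
color = 'yellow'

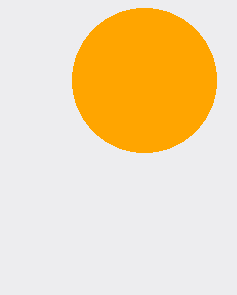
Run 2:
center_x = 144; center_y = 80; radius = 72; color = 'orange'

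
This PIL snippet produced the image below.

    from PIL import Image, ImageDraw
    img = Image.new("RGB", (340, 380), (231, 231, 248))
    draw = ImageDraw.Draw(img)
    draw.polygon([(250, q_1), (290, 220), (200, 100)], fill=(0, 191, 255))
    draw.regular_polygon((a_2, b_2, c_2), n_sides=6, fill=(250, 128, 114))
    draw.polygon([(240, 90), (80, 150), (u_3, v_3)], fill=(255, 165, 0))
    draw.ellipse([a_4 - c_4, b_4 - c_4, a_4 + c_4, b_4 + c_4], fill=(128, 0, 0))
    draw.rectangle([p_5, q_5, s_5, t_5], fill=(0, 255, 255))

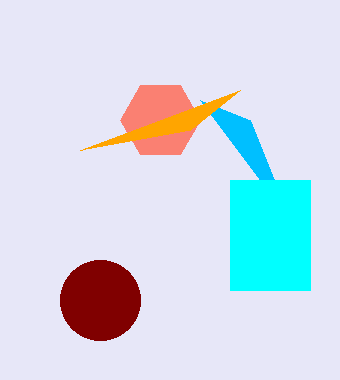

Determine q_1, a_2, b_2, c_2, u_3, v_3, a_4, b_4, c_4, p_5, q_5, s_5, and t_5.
q_1 = 120, a_2 = 160, b_2 = 120, c_2 = 40, u_3 = 190, v_3 = 130, a_4 = 100, b_4 = 300, c_4 = 40, p_5 = 230, q_5 = 180, s_5 = 310, t_5 = 290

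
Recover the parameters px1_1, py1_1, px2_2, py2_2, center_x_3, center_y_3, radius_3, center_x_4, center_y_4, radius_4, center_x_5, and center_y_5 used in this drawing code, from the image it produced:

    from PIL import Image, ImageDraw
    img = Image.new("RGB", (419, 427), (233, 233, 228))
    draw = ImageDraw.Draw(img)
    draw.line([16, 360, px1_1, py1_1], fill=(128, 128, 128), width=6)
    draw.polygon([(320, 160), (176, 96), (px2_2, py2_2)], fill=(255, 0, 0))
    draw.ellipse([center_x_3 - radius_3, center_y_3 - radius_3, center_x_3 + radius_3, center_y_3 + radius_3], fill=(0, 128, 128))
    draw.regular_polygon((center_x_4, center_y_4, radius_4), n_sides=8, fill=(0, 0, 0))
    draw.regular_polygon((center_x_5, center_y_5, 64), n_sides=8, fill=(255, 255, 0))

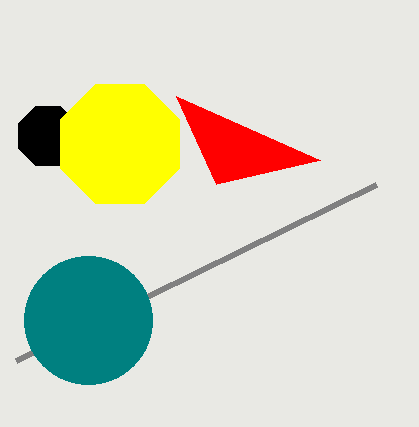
px1_1 = 376
py1_1 = 184
px2_2 = 216
py2_2 = 184
center_x_3 = 88
center_y_3 = 320
radius_3 = 64
center_x_4 = 48
center_y_4 = 136
radius_4 = 32
center_x_5 = 120
center_y_5 = 144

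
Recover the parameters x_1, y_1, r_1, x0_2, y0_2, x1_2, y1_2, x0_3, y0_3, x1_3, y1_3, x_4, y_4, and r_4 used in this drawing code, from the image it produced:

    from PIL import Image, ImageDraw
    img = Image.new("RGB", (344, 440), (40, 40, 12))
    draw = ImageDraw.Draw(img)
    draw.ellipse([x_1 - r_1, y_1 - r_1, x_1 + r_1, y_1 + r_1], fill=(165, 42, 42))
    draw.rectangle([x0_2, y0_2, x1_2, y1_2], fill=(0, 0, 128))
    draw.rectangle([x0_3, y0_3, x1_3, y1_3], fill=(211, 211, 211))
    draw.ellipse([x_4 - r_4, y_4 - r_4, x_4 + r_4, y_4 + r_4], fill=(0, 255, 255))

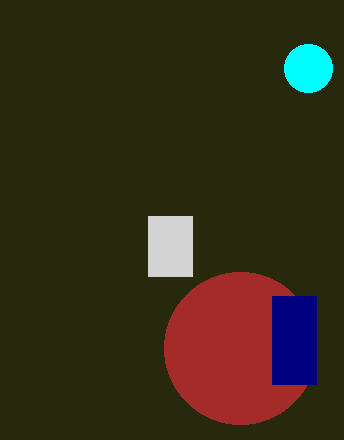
x_1 = 240, y_1 = 348, r_1 = 76, x0_2 = 272, y0_2 = 296, x1_2 = 316, y1_2 = 384, x0_3 = 148, y0_3 = 216, x1_3 = 192, y1_3 = 276, x_4 = 308, y_4 = 68, r_4 = 24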